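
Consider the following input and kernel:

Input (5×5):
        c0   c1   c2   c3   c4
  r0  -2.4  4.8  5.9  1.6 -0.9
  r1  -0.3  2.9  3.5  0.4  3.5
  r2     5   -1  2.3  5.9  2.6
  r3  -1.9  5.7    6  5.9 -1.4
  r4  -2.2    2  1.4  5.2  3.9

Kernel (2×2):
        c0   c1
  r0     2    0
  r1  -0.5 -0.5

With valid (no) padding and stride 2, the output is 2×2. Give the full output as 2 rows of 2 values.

Output[0,0]: The receptive field on the input at this output position is [-2.4 4.8 / -0.3 2.9]. Elementwise product with the kernel and sum: -2.4·2 + -0.3·-0.5 + 2.9·-0.5.

-6.1 9.85
8.1 -1.35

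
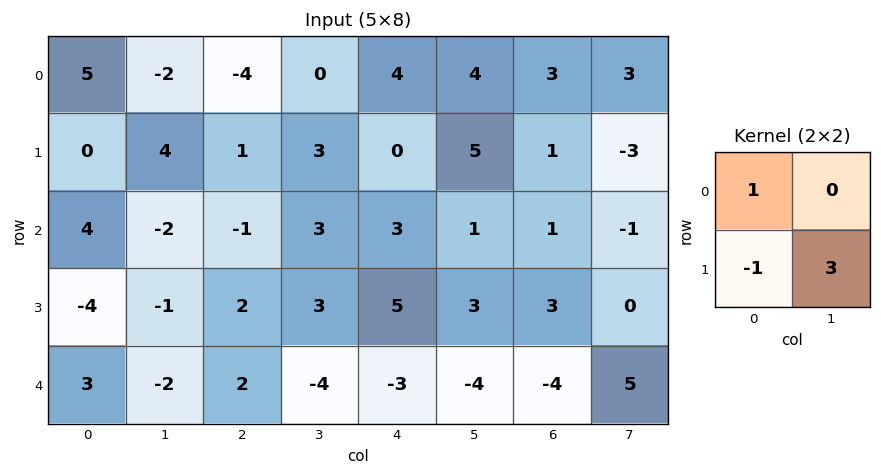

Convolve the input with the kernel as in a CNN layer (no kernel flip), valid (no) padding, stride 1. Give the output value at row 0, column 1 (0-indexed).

The receptive field on the input at this output position is [-2 -4 / 4 1]. Elementwise product with the kernel and sum: -2·1 + 4·-1 + 1·3.

-3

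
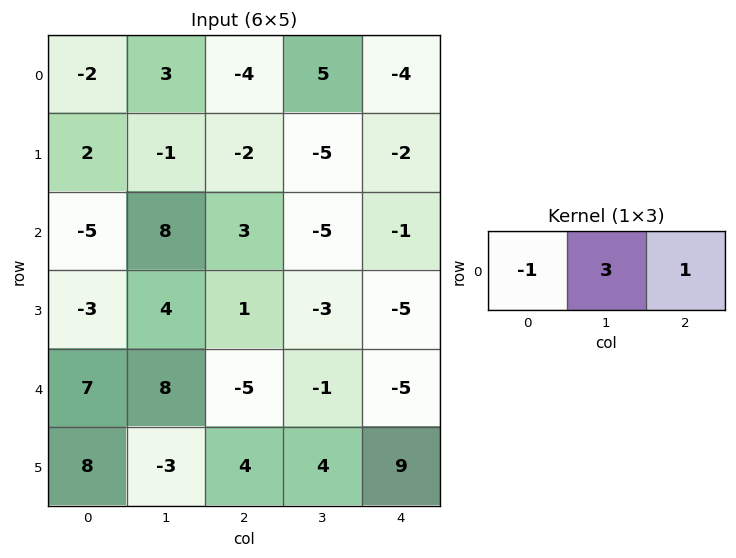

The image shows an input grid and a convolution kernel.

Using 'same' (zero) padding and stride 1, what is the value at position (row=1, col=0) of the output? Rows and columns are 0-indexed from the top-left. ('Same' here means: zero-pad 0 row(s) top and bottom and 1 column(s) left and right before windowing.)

The receptive field on the zero-padded input at this output position is [0 2 -1]. Elementwise product with the kernel and sum: 0·-1 + 2·3 + -1·1.

5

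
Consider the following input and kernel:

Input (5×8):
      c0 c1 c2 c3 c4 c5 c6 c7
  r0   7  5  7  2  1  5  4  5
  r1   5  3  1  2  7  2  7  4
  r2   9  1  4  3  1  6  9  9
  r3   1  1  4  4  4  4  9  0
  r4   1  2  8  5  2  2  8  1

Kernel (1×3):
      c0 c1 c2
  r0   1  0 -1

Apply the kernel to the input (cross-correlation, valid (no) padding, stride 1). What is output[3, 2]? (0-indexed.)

0

The receptive field on the input at this output position is [4 4 4]. Elementwise product with the kernel and sum: 4·1 + 4·-1.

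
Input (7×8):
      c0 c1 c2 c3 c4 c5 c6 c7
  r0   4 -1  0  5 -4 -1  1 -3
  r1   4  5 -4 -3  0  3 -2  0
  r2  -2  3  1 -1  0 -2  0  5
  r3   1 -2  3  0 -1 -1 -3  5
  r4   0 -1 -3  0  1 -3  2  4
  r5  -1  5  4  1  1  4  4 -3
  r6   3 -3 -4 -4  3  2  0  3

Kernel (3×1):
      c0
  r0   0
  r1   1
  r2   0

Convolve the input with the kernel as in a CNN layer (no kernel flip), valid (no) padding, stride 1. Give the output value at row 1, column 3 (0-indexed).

The receptive field on the input at this output position is [-3 / -1 / 0]. Elementwise product with the kernel and sum: -1·1.

-1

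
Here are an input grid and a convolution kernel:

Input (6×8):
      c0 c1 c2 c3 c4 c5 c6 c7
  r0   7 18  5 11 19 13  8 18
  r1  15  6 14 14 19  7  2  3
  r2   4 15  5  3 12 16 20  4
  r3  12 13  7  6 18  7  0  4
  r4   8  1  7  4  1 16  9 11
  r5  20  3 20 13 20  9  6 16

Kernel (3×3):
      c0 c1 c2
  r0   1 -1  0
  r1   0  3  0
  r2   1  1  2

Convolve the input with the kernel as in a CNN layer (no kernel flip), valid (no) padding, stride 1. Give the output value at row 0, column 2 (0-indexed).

The receptive field on the input at this output position is [5 11 19 / 14 14 19 / 5 3 12]. Elementwise product with the kernel and sum: 5·1 + 11·-1 + 14·3 + 5·1 + 3·1 + 12·2.

68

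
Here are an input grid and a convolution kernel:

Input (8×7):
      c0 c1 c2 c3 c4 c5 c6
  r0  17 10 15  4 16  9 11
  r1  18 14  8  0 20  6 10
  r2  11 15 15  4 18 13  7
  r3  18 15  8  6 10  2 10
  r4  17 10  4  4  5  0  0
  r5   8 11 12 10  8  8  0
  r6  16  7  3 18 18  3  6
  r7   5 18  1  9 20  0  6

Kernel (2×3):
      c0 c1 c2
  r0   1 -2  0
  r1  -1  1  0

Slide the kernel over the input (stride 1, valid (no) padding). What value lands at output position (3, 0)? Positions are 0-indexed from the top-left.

The receptive field on the input at this output position is [18 15 8 / 17 10 4]. Elementwise product with the kernel and sum: 18·1 + 15·-2 + 17·-1 + 10·1.

-19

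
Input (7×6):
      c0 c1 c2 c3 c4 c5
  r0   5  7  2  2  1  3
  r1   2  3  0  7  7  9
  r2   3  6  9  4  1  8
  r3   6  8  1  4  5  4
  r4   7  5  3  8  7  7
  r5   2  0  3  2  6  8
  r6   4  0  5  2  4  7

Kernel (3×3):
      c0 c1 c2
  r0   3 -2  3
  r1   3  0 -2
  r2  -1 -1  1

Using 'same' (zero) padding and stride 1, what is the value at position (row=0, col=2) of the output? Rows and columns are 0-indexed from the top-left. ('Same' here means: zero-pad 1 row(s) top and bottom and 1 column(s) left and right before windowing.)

21

The receptive field on the zero-padded input at this output position is [0 0 0 / 7 2 2 / 3 0 7]. Elementwise product with the kernel and sum: 0·3 + 0·-2 + 0·3 + 7·3 + 2·-2 + 3·-1 + 0·-1 + 7·1.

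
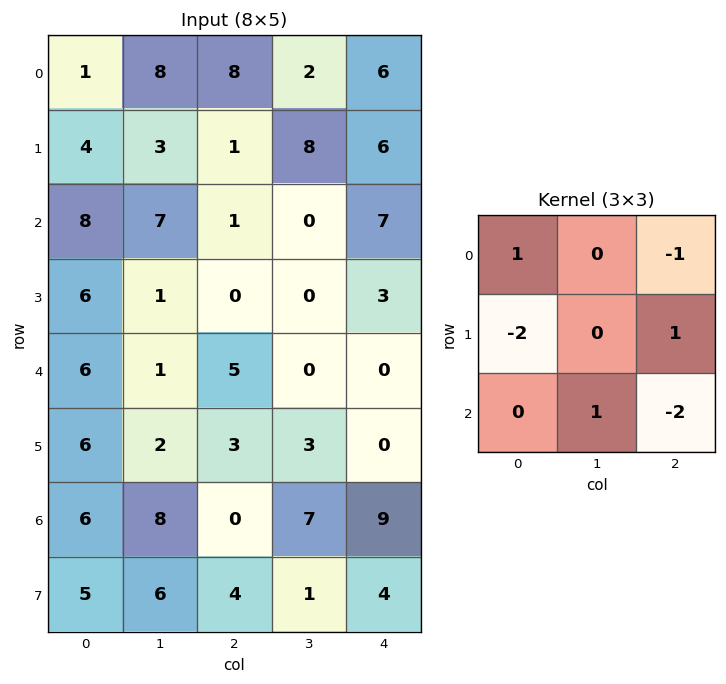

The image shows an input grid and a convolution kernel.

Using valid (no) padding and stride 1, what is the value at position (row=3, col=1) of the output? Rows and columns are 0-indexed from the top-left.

The receptive field on the input at this output position is [1 0 0 / 1 5 0 / 2 3 3]. Elementwise product with the kernel and sum: 1·1 + 0·-1 + 1·-2 + 0·1 + 3·1 + 3·-2.

-4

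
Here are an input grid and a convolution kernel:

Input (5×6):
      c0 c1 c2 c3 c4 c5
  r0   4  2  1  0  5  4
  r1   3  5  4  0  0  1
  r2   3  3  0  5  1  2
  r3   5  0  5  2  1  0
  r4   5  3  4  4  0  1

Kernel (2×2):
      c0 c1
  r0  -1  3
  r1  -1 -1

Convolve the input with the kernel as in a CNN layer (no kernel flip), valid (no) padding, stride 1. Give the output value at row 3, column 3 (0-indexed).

The receptive field on the input at this output position is [2 1 / 4 0]. Elementwise product with the kernel and sum: 2·-1 + 1·3 + 4·-1 + 0·-1.

-3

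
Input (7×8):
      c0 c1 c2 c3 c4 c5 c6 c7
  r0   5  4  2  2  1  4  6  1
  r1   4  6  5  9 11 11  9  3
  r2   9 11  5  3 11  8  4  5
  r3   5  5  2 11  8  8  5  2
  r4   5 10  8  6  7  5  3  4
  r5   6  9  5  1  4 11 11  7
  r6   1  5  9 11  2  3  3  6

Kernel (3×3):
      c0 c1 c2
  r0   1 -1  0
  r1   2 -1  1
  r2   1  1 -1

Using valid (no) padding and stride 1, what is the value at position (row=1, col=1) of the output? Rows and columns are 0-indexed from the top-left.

17

The receptive field on the input at this output position is [6 5 9 / 11 5 3 / 5 2 11]. Elementwise product with the kernel and sum: 6·1 + 5·-1 + 11·2 + 5·-1 + 3·1 + 5·1 + 2·1 + 11·-1.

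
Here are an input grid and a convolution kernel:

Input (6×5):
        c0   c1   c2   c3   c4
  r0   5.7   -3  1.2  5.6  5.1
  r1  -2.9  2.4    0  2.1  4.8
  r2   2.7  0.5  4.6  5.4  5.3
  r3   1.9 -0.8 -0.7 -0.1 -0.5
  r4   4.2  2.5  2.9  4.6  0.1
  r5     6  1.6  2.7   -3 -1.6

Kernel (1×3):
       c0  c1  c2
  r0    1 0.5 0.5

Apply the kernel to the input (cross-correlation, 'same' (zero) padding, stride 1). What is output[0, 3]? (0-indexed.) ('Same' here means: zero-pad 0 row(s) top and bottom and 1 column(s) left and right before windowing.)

6.55

The receptive field on the zero-padded input at this output position is [1.2 5.6 5.1]. Elementwise product with the kernel and sum: 1.2·1 + 5.6·0.5 + 5.1·0.5.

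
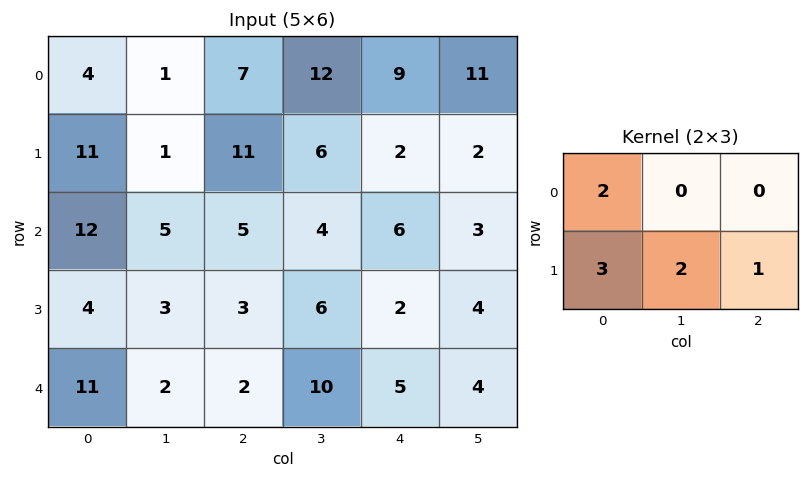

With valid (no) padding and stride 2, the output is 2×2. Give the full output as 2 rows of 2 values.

54 61
45 33

Output[0,0]: The receptive field on the input at this output position is [4 1 7 / 11 1 11]. Elementwise product with the kernel and sum: 4·2 + 11·3 + 1·2 + 11·1.
Output[0,1]: The receptive field on the input at this output position is [7 12 9 / 11 6 2]. Elementwise product with the kernel and sum: 7·2 + 11·3 + 6·2 + 2·1.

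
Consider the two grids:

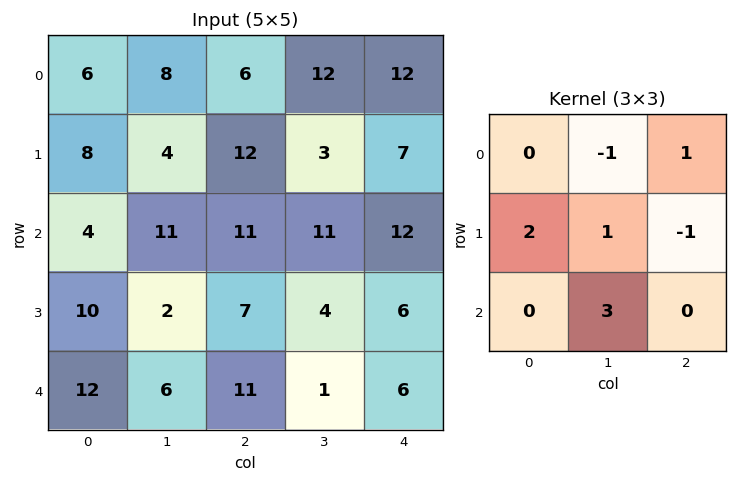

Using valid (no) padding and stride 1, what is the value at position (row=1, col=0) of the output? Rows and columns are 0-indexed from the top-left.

22

The receptive field on the input at this output position is [8 4 12 / 4 11 11 / 10 2 7]. Elementwise product with the kernel and sum: 4·-1 + 12·1 + 4·2 + 11·1 + 11·-1 + 2·3.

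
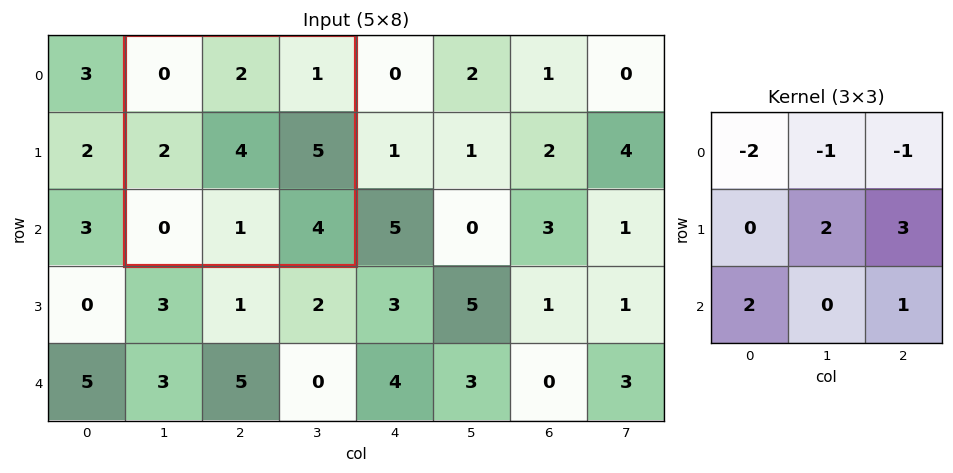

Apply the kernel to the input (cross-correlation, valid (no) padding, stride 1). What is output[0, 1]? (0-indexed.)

The receptive field on the input at this output position is [0 2 1 / 2 4 5 / 0 1 4]. Elementwise product with the kernel and sum: 0·-2 + 2·-1 + 1·-1 + 4·2 + 5·3 + 0·2 + 4·1.

24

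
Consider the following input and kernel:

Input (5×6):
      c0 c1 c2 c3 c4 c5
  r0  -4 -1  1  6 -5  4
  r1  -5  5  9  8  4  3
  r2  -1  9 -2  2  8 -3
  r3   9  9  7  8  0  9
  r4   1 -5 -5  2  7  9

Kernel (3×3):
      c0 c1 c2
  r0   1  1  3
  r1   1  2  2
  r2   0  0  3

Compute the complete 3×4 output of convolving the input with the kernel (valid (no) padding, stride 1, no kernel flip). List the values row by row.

15 63 49 26
61 71 47 60
28 58 68 54

Output[0,0]: The receptive field on the input at this output position is [-4 -1 1 / -5 5 9 / -1 9 -2]. Elementwise product with the kernel and sum: -4·1 + -1·1 + 1·3 + -5·1 + 5·2 + 9·2 + -2·3.
Output[0,1]: The receptive field on the input at this output position is [-1 1 6 / 5 9 8 / 9 -2 2]. Elementwise product with the kernel and sum: -1·1 + 1·1 + 6·3 + 5·1 + 9·2 + 8·2 + 2·3.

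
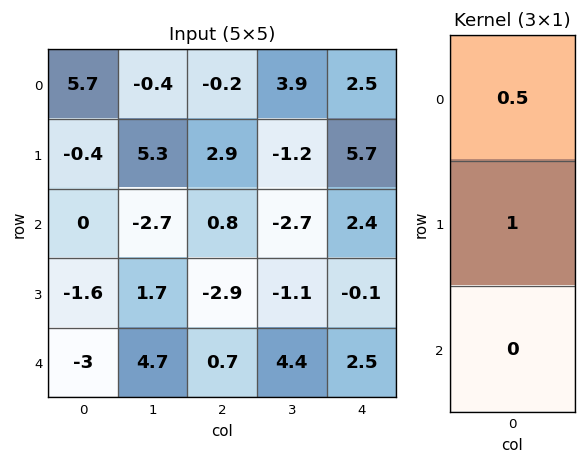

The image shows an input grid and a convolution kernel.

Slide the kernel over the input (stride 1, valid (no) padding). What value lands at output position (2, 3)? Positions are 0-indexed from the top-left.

-2.45

The receptive field on the input at this output position is [-2.7 / -1.1 / 4.4]. Elementwise product with the kernel and sum: -2.7·0.5 + -1.1·1.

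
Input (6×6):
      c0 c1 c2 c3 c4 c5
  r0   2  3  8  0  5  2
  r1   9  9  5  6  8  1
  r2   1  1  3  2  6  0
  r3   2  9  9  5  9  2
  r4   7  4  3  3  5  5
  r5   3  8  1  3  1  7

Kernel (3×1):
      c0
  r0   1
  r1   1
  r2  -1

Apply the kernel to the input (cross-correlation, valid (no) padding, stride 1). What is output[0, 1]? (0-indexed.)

11

The receptive field on the input at this output position is [3 / 9 / 1]. Elementwise product with the kernel and sum: 3·1 + 9·1 + 1·-1.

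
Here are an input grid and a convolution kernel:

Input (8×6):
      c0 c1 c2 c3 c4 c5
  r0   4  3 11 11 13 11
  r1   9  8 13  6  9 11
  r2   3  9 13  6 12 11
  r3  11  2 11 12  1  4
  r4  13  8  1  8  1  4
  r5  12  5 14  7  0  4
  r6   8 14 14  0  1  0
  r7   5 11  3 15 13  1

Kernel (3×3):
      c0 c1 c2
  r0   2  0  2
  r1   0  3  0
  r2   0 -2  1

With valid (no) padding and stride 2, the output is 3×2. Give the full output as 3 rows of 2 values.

Output[0,0]: The receptive field on the input at this output position is [4 3 11 / 9 8 13 / 3 9 13]. Elementwise product with the kernel and sum: 4·2 + 11·2 + 8·3 + 9·-2 + 13·1.

49 66
23 71
29 26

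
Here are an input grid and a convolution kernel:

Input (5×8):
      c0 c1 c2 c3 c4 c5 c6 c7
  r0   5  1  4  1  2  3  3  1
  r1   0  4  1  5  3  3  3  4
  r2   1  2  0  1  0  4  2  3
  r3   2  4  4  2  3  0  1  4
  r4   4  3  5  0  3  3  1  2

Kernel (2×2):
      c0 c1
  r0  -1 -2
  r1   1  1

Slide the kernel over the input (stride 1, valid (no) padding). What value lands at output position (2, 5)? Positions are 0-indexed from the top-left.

The receptive field on the input at this output position is [4 2 / 0 1]. Elementwise product with the kernel and sum: 4·-1 + 2·-2 + 0·1 + 1·1.

-7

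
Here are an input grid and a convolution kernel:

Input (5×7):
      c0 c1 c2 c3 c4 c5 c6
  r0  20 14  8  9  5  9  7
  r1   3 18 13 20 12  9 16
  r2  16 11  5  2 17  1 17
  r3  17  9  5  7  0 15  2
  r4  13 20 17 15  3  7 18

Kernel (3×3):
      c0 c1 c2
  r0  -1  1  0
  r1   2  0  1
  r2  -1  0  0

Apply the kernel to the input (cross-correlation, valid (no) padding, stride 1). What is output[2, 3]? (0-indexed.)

29

The receptive field on the input at this output position is [2 17 1 / 7 0 15 / 15 3 7]. Elementwise product with the kernel and sum: 2·-1 + 17·1 + 7·2 + 15·1 + 15·-1.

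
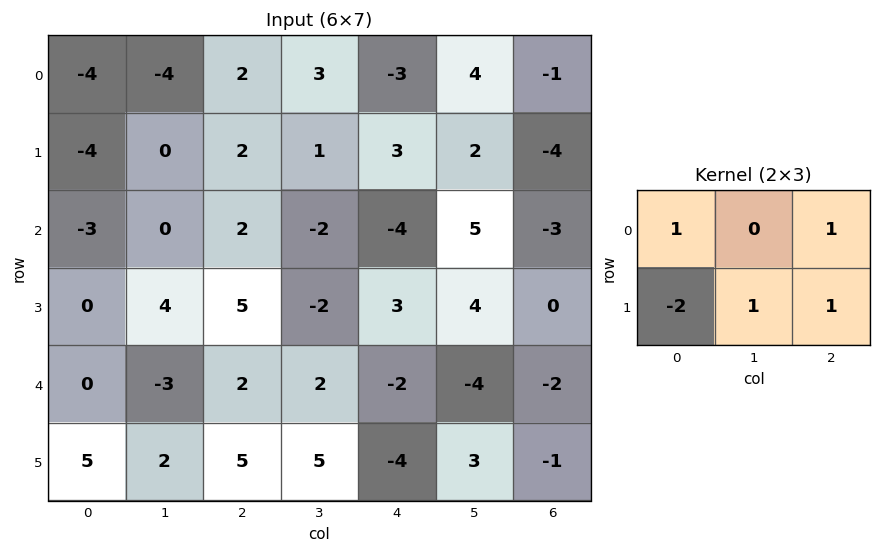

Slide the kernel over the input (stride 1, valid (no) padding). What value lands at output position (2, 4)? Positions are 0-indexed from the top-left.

The receptive field on the input at this output position is [-4 5 -3 / 3 4 0]. Elementwise product with the kernel and sum: -4·1 + -3·1 + 3·-2 + 4·1 + 0·1.

-9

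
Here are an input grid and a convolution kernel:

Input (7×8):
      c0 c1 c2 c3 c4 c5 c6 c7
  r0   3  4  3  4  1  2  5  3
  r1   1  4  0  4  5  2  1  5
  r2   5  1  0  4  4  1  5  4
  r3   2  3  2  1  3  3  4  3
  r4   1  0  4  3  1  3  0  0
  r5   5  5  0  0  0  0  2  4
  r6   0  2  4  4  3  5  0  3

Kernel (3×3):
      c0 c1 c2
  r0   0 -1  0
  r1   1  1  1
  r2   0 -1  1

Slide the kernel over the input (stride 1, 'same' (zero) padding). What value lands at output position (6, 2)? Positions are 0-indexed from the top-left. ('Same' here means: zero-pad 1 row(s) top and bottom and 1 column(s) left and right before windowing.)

10

The receptive field on the zero-padded input at this output position is [5 0 0 / 2 4 4 / 0 0 0]. Elementwise product with the kernel and sum: 0·-1 + 2·1 + 4·1 + 4·1 + 0·-1 + 0·1.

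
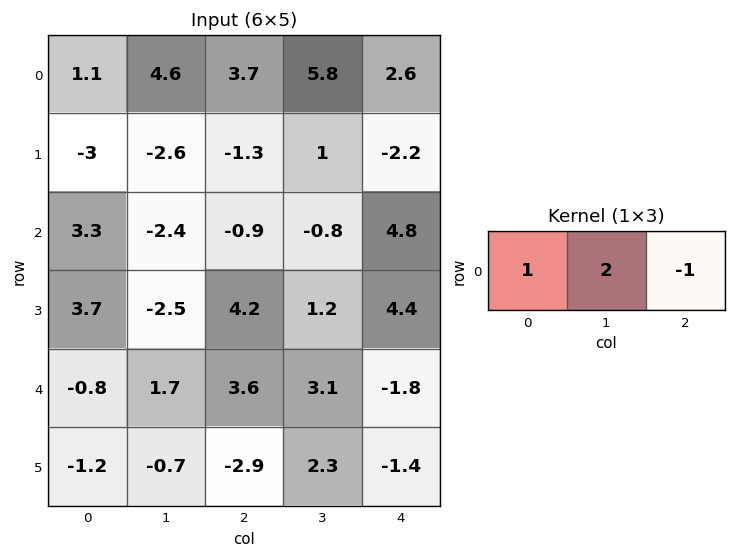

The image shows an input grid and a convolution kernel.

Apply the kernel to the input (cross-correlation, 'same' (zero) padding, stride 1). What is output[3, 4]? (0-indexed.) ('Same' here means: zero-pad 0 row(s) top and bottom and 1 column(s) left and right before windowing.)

10

The receptive field on the zero-padded input at this output position is [1.2 4.4 0]. Elementwise product with the kernel and sum: 1.2·1 + 4.4·2 + 0·-1.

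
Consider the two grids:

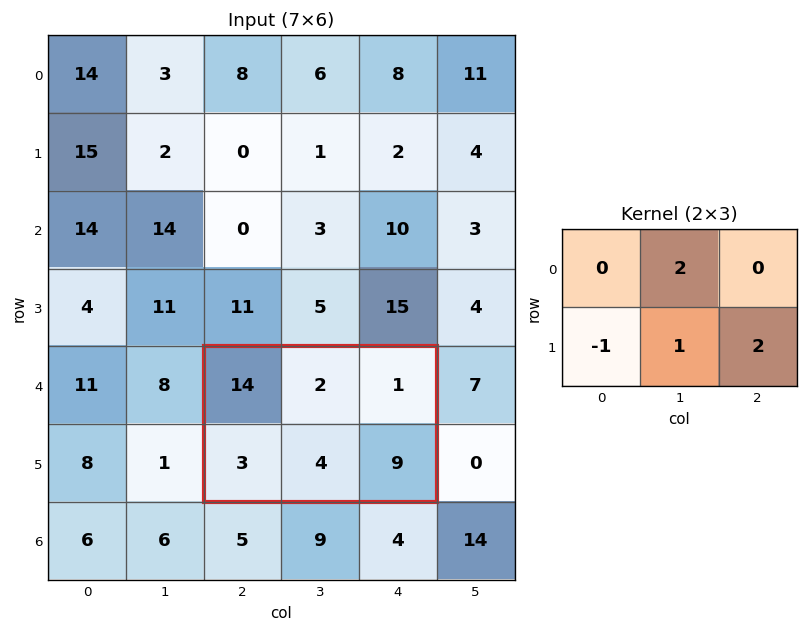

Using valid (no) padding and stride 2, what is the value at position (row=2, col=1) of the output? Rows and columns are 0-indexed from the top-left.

23

The receptive field on the input at this output position is [14 2 1 / 3 4 9]. Elementwise product with the kernel and sum: 2·2 + 3·-1 + 4·1 + 9·2.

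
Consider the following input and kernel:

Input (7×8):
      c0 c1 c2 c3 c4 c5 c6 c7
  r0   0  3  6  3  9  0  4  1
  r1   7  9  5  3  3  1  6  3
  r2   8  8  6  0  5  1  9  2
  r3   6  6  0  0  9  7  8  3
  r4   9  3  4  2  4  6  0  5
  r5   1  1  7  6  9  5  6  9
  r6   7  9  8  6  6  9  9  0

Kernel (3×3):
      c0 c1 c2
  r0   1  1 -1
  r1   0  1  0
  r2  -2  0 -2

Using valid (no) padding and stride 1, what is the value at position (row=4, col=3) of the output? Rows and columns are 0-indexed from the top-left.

The receptive field on the input at this output position is [2 4 6 / 6 9 5 / 6 6 9]. Elementwise product with the kernel and sum: 2·1 + 4·1 + 6·-1 + 9·1 + 6·-2 + 9·-2.

-21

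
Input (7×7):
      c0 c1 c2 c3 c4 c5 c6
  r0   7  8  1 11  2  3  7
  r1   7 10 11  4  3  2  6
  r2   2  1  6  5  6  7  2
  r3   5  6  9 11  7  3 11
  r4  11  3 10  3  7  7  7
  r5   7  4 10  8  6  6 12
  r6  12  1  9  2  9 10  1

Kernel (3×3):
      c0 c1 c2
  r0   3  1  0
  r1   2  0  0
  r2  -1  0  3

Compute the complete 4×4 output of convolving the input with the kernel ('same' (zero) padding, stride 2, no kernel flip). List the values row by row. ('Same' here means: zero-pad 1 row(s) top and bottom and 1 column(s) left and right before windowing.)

Output[0,0]: The receptive field on the zero-padded input at this output position is [0 0 0 / 0 7 8 / 0 7 10]. Elementwise product with the kernel and sum: 0·3 + 0·1 + 0·2 + 0·-1 + 10·3.
Output[0,1]: The receptive field on the zero-padded input at this output position is [0 0 0 / 8 1 11 / 10 11 4]. Elementwise product with the kernel and sum: 0·3 + 0·1 + 8·2 + 10·-1 + 4·3.

30 18 24 4
25 70 23 23
17 53 56 28
7 24 34 50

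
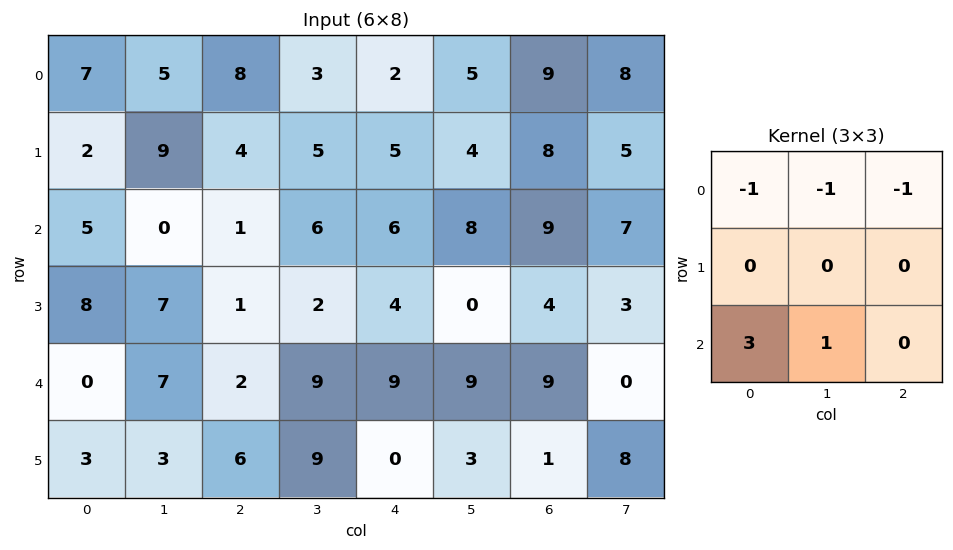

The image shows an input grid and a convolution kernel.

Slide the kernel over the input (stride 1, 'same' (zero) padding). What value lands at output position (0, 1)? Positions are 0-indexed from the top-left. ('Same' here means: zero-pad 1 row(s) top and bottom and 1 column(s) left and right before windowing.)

The receptive field on the zero-padded input at this output position is [0 0 0 / 7 5 8 / 2 9 4]. Elementwise product with the kernel and sum: 0·-1 + 0·-1 + 0·-1 + 2·3 + 9·1.

15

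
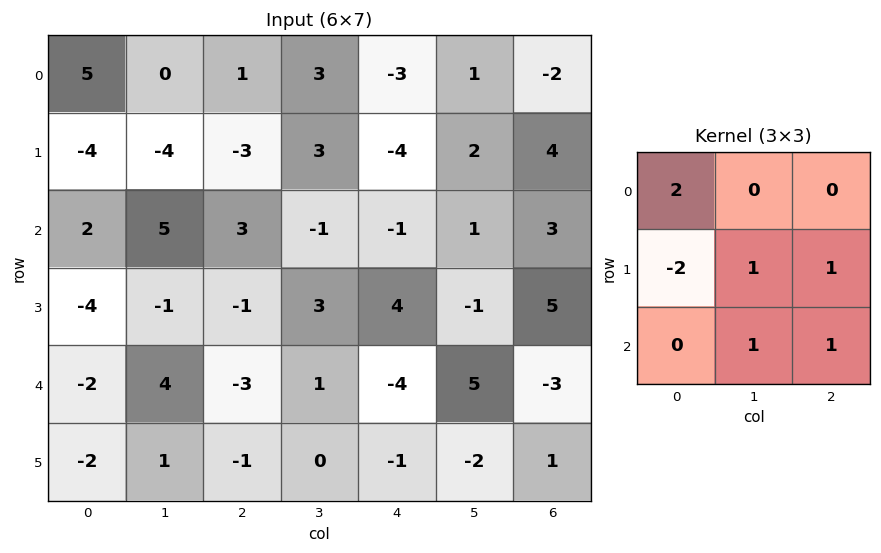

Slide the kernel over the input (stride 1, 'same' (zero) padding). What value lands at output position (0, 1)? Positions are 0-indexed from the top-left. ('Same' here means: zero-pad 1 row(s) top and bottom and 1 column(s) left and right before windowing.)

-16

The receptive field on the zero-padded input at this output position is [0 0 0 / 5 0 1 / -4 -4 -3]. Elementwise product with the kernel and sum: 0·2 + 5·-2 + 0·1 + 1·1 + -4·1 + -3·1.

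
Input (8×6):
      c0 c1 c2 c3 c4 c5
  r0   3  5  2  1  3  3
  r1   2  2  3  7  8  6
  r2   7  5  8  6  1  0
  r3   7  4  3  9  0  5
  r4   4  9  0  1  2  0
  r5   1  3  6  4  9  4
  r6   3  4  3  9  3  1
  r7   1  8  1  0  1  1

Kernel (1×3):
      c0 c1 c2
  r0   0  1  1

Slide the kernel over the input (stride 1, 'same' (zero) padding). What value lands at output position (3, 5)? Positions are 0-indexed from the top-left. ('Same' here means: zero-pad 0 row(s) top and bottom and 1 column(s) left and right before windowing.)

5

The receptive field on the zero-padded input at this output position is [0 5 0]. Elementwise product with the kernel and sum: 5·1 + 0·1.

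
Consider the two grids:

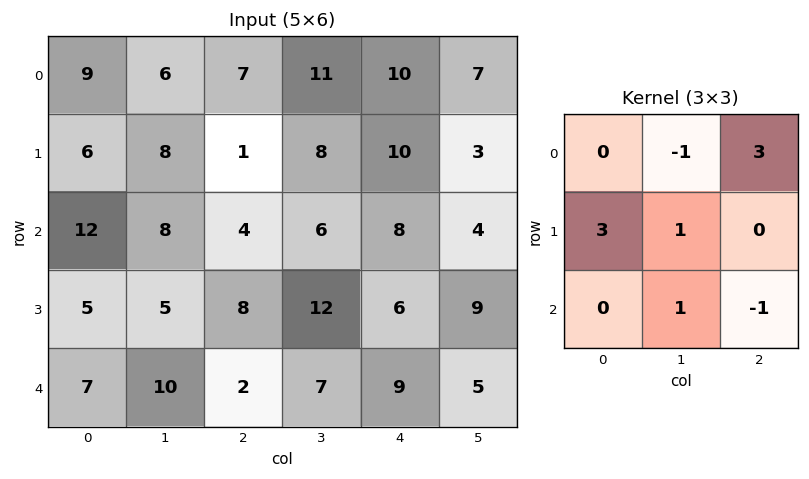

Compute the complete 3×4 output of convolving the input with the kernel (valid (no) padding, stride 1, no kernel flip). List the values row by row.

45 49 28 49
36 47 46 22
32 32 52 50

Output[0,0]: The receptive field on the input at this output position is [9 6 7 / 6 8 1 / 12 8 4]. Elementwise product with the kernel and sum: 6·-1 + 7·3 + 6·3 + 8·1 + 8·1 + 4·-1.
Output[0,1]: The receptive field on the input at this output position is [6 7 11 / 8 1 8 / 8 4 6]. Elementwise product with the kernel and sum: 7·-1 + 11·3 + 8·3 + 1·1 + 4·1 + 6·-1.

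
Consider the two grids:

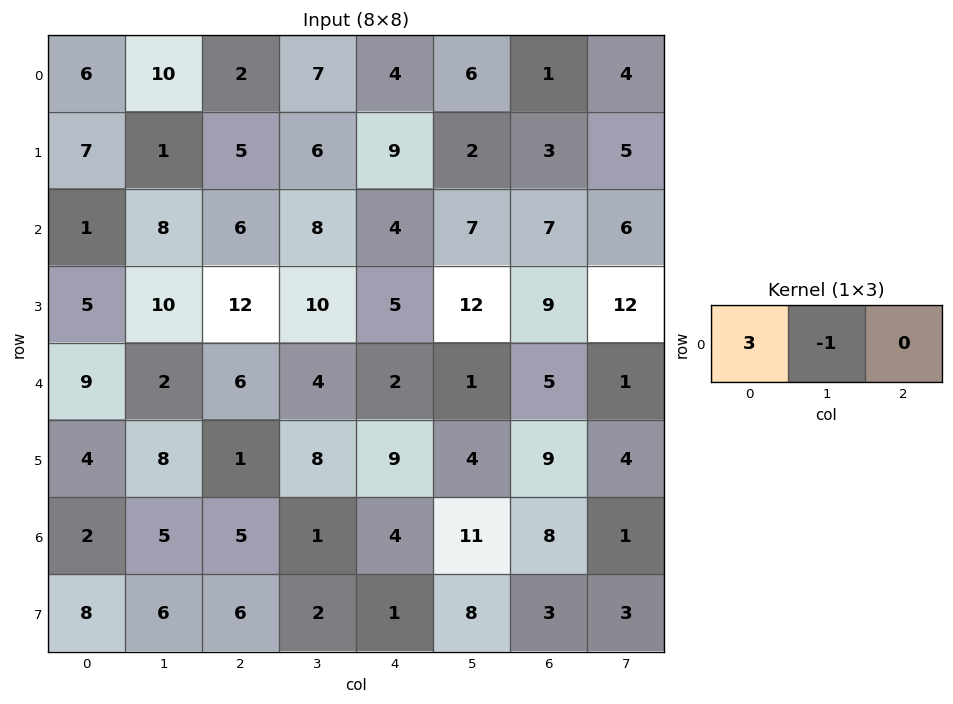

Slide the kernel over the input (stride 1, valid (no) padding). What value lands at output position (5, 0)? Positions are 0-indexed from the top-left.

The receptive field on the input at this output position is [4 8 1]. Elementwise product with the kernel and sum: 4·3 + 8·-1.

4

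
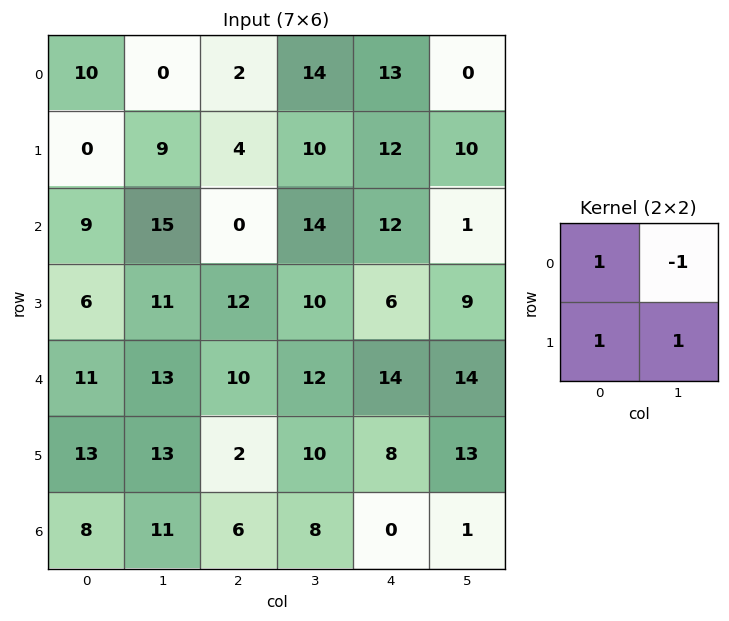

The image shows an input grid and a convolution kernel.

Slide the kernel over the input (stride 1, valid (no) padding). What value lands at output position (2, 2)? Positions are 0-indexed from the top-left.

The receptive field on the input at this output position is [0 14 / 12 10]. Elementwise product with the kernel and sum: 0·1 + 14·-1 + 12·1 + 10·1.

8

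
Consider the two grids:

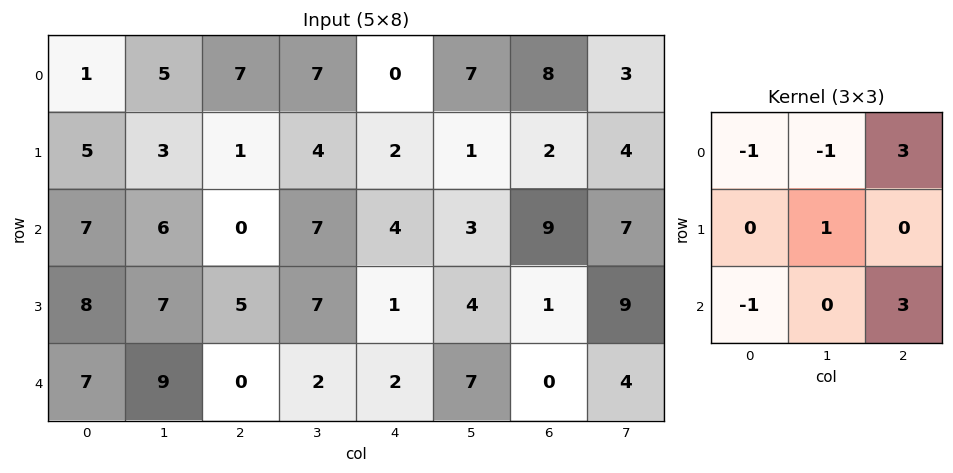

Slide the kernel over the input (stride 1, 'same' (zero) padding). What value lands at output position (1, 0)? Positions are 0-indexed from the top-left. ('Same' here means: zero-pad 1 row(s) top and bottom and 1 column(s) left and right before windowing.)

37

The receptive field on the zero-padded input at this output position is [0 1 5 / 0 5 3 / 0 7 6]. Elementwise product with the kernel and sum: 0·-1 + 1·-1 + 5·3 + 5·1 + 0·-1 + 6·3.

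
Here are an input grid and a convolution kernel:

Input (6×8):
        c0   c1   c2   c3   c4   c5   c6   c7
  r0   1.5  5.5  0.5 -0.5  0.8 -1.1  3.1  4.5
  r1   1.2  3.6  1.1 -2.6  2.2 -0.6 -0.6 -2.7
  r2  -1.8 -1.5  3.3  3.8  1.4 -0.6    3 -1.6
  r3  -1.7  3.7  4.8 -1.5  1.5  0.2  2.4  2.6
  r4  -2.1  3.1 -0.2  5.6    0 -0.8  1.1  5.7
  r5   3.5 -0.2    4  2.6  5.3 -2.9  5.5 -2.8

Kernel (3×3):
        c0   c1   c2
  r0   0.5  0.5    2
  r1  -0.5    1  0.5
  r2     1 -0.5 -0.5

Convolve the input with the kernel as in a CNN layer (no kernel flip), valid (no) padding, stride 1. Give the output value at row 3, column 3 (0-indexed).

-1.4

The receptive field on the input at this output position is [-1.5 1.5 0.2 / 5.6 0 -0.8 / 2.6 5.3 -2.9]. Elementwise product with the kernel and sum: -1.5·0.5 + 1.5·0.5 + 0.2·2 + 5.6·-0.5 + 0·1 + -0.8·0.5 + 2.6·1 + 5.3·-0.5 + -2.9·-0.5.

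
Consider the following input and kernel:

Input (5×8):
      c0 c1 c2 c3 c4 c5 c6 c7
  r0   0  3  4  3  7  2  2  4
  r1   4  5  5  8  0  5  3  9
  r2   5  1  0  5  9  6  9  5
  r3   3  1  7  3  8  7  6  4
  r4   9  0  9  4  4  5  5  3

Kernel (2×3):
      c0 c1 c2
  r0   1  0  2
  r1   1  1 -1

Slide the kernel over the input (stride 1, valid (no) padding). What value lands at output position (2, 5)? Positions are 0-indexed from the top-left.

The receptive field on the input at this output position is [6 9 5 / 7 6 4]. Elementwise product with the kernel and sum: 6·1 + 5·2 + 7·1 + 6·1 + 4·-1.

25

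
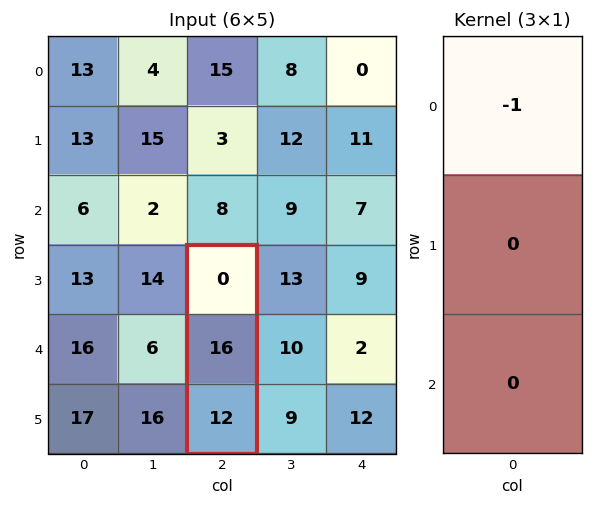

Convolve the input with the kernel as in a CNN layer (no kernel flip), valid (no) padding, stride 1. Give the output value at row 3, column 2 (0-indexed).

0

The receptive field on the input at this output position is [0 / 16 / 12]. Elementwise product with the kernel and sum: 0·-1.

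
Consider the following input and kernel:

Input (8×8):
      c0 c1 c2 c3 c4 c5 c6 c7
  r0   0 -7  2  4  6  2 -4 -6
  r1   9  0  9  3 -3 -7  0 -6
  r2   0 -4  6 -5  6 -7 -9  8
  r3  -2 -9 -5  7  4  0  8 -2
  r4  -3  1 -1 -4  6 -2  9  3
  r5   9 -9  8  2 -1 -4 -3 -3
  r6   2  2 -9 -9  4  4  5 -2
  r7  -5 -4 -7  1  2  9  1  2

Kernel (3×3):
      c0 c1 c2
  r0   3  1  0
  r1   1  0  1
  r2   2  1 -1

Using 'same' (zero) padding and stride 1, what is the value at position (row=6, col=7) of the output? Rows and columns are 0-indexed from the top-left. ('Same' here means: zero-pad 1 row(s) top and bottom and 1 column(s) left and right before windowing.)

The receptive field on the zero-padded input at this output position is [-3 -3 0 / 5 -2 0 / 1 2 0]. Elementwise product with the kernel and sum: -3·3 + -3·1 + 5·1 + 0·1 + 1·2 + 2·1 + 0·-1.

-3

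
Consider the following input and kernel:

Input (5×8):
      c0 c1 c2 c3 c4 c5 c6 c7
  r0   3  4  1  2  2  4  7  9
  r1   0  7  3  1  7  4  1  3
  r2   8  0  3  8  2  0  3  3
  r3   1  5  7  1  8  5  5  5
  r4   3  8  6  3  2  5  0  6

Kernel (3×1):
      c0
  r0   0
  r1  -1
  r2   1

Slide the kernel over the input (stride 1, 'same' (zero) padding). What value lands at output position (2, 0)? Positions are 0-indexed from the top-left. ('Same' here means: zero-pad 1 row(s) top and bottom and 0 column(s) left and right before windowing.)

The receptive field on the zero-padded input at this output position is [0 / 8 / 1]. Elementwise product with the kernel and sum: 8·-1 + 1·1.

-7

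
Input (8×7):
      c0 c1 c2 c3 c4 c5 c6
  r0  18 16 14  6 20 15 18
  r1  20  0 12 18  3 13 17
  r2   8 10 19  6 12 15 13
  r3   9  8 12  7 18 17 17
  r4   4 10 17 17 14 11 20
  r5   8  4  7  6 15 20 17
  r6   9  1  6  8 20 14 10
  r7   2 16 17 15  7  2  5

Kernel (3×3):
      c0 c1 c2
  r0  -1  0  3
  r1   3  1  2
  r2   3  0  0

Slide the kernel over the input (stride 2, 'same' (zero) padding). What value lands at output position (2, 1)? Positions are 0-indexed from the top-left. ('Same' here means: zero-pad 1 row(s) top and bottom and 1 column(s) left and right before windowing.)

The receptive field on the zero-padded input at this output position is [8 12 7 / 10 17 17 / 4 7 6]. Elementwise product with the kernel and sum: 8·-1 + 7·3 + 10·3 + 17·1 + 17·2 + 4·3.

106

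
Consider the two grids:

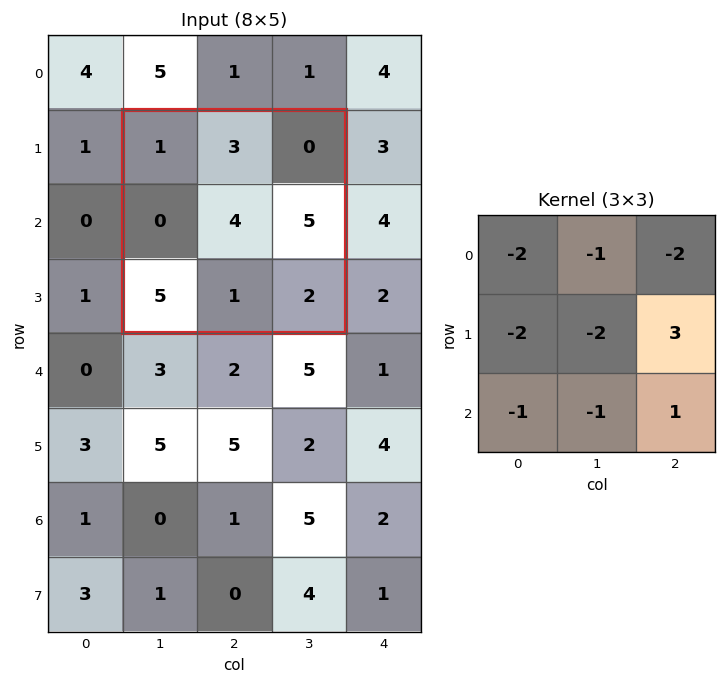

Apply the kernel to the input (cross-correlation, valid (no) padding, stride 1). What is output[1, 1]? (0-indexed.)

-2

The receptive field on the input at this output position is [1 3 0 / 0 4 5 / 5 1 2]. Elementwise product with the kernel and sum: 1·-2 + 3·-1 + 0·-2 + 0·-2 + 4·-2 + 5·3 + 5·-1 + 1·-1 + 2·1.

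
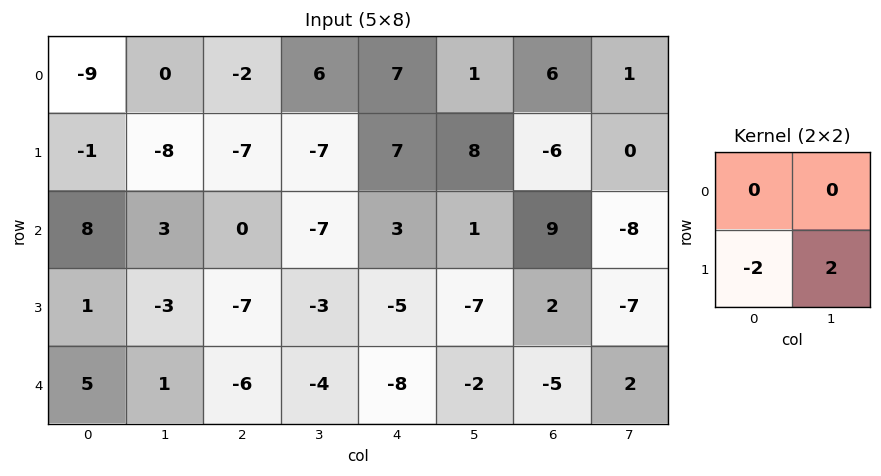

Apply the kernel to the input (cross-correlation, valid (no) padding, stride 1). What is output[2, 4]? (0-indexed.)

The receptive field on the input at this output position is [3 1 / -5 -7]. Elementwise product with the kernel and sum: -5·-2 + -7·2.

-4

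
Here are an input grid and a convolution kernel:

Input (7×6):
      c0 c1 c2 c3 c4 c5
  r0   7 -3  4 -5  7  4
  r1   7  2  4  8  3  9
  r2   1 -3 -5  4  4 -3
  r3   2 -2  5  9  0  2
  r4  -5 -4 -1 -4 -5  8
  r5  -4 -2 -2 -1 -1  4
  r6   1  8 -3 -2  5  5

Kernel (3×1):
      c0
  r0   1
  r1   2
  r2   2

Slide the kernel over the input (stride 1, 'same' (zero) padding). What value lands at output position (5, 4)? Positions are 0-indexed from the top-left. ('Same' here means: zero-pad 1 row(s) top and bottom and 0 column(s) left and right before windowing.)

The receptive field on the zero-padded input at this output position is [-5 / -1 / 5]. Elementwise product with the kernel and sum: -5·1 + -1·2 + 5·2.

3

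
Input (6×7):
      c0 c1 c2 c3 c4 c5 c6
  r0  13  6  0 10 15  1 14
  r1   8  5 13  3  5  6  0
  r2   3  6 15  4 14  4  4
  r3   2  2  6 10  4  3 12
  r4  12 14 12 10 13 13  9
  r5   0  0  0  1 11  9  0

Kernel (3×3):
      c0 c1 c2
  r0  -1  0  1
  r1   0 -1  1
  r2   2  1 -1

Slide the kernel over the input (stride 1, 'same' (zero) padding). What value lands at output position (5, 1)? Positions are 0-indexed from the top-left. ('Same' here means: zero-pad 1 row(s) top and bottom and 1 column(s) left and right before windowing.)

The receptive field on the zero-padded input at this output position is [12 14 12 / 0 0 0 / 0 0 0]. Elementwise product with the kernel and sum: 12·-1 + 12·1 + 0·-1 + 0·1 + 0·2 + 0·1 + 0·-1.

0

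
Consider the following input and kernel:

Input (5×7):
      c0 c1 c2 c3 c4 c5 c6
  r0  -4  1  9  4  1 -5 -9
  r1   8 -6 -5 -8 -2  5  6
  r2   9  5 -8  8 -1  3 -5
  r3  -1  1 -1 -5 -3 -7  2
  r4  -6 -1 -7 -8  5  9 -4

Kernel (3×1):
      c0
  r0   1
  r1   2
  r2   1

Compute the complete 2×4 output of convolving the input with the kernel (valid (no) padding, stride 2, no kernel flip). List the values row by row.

Output[0,0]: The receptive field on the input at this output position is [-4 / 8 / 9]. Elementwise product with the kernel and sum: -4·1 + 8·2 + 9·1.

21 -9 -4 -2
1 -17 -2 -5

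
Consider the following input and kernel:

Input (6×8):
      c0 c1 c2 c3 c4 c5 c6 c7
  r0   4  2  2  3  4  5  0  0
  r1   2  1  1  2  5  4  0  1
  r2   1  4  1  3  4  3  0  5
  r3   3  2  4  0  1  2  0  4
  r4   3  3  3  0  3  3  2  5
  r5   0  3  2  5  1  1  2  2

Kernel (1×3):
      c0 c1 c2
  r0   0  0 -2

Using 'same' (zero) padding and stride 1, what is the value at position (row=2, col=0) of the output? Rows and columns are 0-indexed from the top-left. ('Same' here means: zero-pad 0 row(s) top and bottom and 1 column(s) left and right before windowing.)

-8

The receptive field on the zero-padded input at this output position is [0 1 4]. Elementwise product with the kernel and sum: 4·-2.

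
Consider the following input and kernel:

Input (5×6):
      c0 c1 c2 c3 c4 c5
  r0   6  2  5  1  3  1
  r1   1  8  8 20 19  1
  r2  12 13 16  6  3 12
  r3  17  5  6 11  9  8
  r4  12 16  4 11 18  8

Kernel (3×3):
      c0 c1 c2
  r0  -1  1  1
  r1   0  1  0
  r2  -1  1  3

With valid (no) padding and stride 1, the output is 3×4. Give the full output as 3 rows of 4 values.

Output[0,0]: The receptive field on the input at this output position is [6 2 5 / 1 8 8 / 12 13 16]. Elementwise product with the kernel and sum: 6·-1 + 2·1 + 5·1 + 8·1 + 12·-1 + 13·1 + 16·3.

58 33 18 55
34 70 69 25
38 36 65 49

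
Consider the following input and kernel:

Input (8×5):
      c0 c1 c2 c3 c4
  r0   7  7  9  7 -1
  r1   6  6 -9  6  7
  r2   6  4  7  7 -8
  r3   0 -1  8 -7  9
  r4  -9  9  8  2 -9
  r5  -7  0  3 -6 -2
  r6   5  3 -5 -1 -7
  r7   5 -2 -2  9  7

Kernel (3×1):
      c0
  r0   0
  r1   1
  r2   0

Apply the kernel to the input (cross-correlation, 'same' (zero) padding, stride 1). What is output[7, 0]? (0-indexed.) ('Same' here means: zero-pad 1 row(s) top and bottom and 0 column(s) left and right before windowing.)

5

The receptive field on the zero-padded input at this output position is [5 / 5 / 0]. Elementwise product with the kernel and sum: 5·1.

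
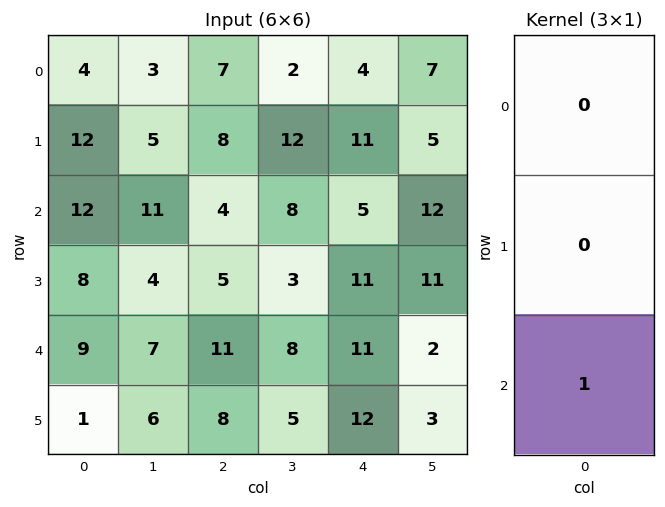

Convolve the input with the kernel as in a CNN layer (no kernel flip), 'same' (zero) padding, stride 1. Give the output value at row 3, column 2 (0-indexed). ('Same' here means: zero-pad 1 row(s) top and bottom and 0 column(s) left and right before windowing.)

The receptive field on the zero-padded input at this output position is [4 / 5 / 11]. Elementwise product with the kernel and sum: 11·1.

11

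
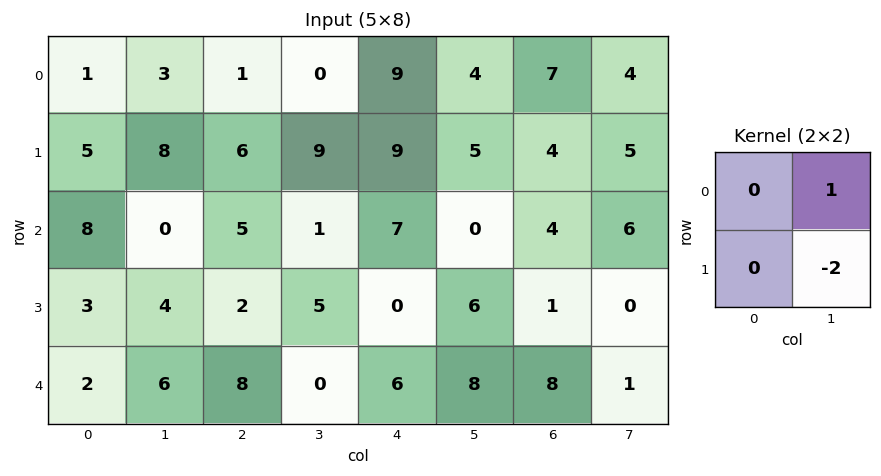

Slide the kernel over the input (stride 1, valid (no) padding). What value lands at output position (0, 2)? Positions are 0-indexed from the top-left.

-18

The receptive field on the input at this output position is [1 0 / 6 9]. Elementwise product with the kernel and sum: 0·1 + 9·-2.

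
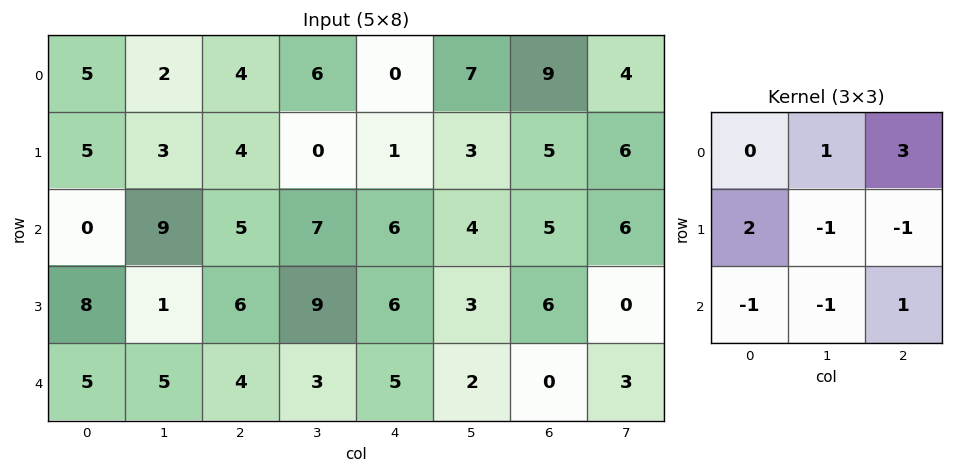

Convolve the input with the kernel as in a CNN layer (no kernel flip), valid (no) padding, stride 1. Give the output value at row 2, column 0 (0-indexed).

The receptive field on the input at this output position is [0 9 5 / 8 1 6 / 5 5 4]. Elementwise product with the kernel and sum: 9·1 + 5·3 + 8·2 + 1·-1 + 6·-1 + 5·-1 + 5·-1 + 4·1.

27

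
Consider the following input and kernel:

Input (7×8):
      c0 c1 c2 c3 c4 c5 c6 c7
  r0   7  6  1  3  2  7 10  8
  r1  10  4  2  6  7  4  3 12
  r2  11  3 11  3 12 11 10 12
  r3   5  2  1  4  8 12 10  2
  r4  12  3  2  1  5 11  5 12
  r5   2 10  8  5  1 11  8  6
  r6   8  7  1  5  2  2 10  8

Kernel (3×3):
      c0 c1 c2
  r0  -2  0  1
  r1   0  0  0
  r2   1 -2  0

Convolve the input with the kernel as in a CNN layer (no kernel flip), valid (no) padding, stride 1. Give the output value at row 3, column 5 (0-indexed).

The receptive field on the input at this output position is [12 10 2 / 11 5 12 / 11 8 6]. Elementwise product with the kernel and sum: 12·-2 + 2·1 + 11·1 + 8·-2.

-27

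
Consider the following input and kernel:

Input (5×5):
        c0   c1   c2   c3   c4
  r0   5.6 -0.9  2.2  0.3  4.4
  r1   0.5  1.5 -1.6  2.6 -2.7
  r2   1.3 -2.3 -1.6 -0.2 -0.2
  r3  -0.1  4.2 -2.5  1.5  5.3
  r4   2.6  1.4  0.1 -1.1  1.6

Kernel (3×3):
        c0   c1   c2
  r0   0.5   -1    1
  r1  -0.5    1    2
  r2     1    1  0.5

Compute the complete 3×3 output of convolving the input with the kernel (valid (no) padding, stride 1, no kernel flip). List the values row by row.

Output[0,0]: The receptive field on the input at this output position is [5.6 -0.9 2.2 / 0.5 1.5 -1.6 / 1.3 -2.3 -1.6]. Elementwise product with the kernel and sum: 5.6·0.5 + -0.9·-1 + 2.2·1 + 0.5·-0.5 + 1.5·1 + -1.6·2 + 1.3·1 + -2.3·1 + -1.6·0.5.

2.15 -3.5 1.3
-6.15 6.55 -4.25
4.65 -0.4 12.35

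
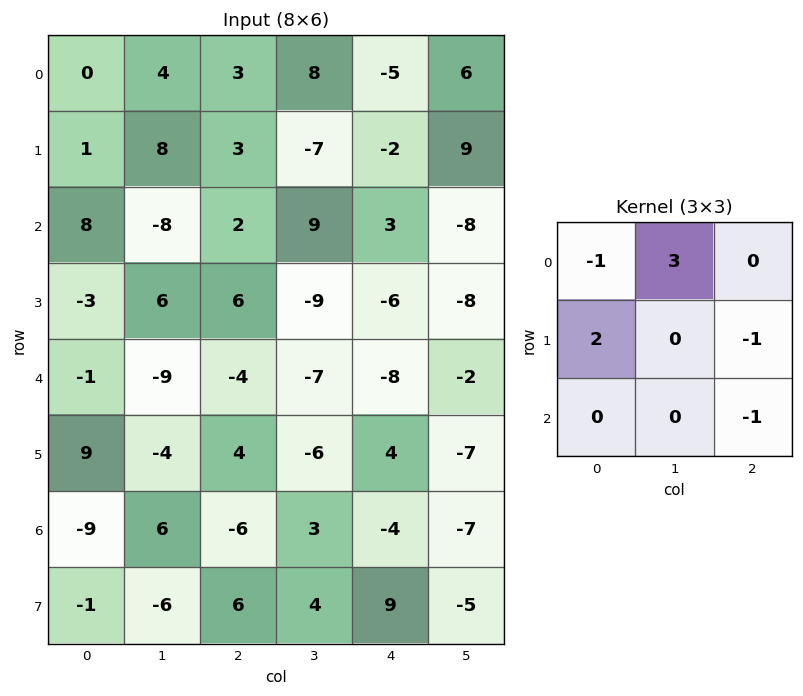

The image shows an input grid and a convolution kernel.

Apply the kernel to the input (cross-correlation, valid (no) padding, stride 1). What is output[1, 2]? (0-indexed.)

-17

The receptive field on the input at this output position is [3 -7 -2 / 2 9 3 / 6 -9 -6]. Elementwise product with the kernel and sum: 3·-1 + -7·3 + 2·2 + 3·-1 + -6·-1.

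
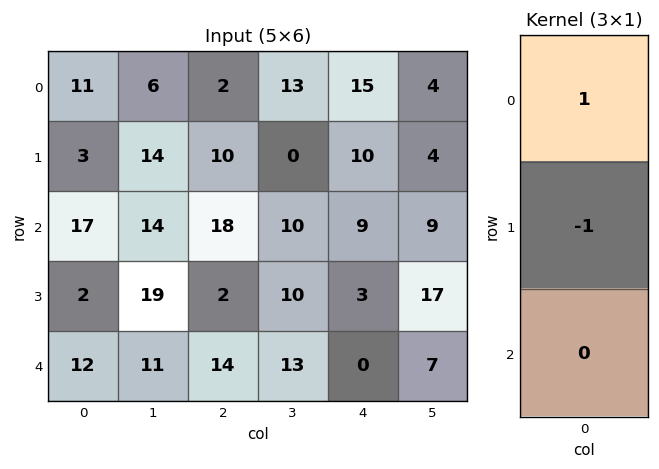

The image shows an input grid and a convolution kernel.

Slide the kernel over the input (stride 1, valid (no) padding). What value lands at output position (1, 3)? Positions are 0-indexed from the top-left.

-10

The receptive field on the input at this output position is [0 / 10 / 10]. Elementwise product with the kernel and sum: 0·1 + 10·-1.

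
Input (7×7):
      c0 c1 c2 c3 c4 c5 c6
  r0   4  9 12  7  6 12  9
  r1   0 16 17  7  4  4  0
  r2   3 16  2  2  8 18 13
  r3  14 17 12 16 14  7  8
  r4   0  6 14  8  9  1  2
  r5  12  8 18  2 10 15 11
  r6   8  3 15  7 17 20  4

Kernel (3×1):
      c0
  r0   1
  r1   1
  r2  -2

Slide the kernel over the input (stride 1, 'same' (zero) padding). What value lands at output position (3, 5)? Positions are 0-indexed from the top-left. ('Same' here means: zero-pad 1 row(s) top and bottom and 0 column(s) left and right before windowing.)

The receptive field on the zero-padded input at this output position is [18 / 7 / 1]. Elementwise product with the kernel and sum: 18·1 + 7·1 + 1·-2.

23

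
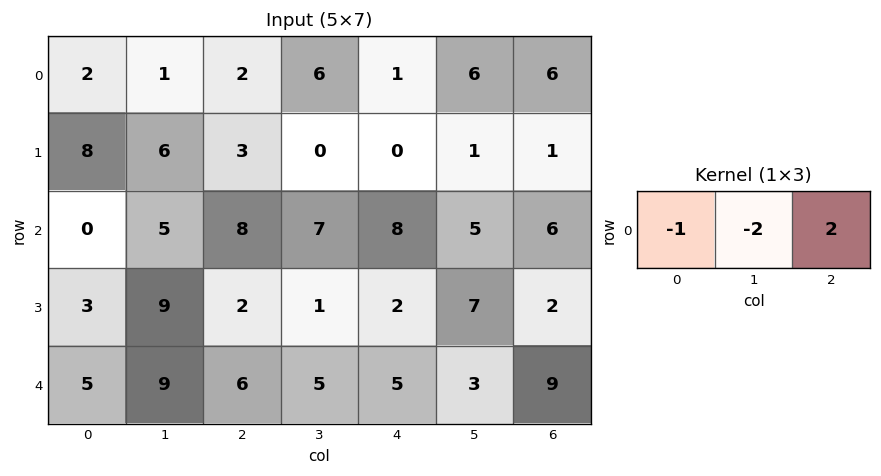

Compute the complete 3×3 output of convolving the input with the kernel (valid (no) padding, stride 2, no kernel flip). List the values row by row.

Output[0,0]: The receptive field on the input at this output position is [2 1 2]. Elementwise product with the kernel and sum: 2·-1 + 1·-2 + 2·2.
Output[0,1]: The receptive field on the input at this output position is [2 6 1]. Elementwise product with the kernel and sum: 2·-1 + 6·-2 + 1·2.

0 -12 -1
6 -6 -6
-11 -6 7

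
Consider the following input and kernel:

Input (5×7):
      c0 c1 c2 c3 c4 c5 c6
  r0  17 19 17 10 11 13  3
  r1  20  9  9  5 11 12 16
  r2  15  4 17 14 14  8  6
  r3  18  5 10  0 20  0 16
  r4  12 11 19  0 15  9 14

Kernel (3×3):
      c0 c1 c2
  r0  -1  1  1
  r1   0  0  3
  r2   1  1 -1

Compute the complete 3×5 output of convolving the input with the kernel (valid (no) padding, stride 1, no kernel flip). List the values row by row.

Output[0,0]: The receptive field on the input at this output position is [17 19 17 / 20 9 9 / 15 4 17]. Elementwise product with the kernel and sum: 17·-1 + 19·1 + 17·1 + 9·3 + 15·1 + 4·1 + 17·-1.
Output[0,1]: The receptive field on the input at this output position is [19 17 10 / 9 9 5 / 4 17 14]. Elementwise product with the kernel and sum: 19·-1 + 17·1 + 10·1 + 5·3 + 4·1 + 17·1 + 14·-1.

48 30 54 70 69
62 62 39 62 39
40 57 75 14 58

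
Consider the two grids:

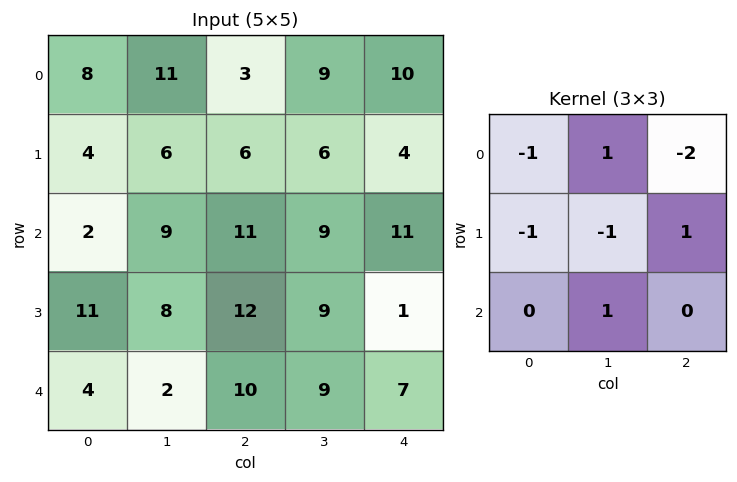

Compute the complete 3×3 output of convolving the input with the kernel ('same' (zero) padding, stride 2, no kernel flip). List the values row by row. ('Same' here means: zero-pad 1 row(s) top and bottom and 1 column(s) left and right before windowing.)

Output[0,0]: The receptive field on the zero-padded input at this output position is [0 0 0 / 0 8 11 / 0 4 6]. Elementwise product with the kernel and sum: 0·-1 + 0·1 + 0·-2 + 0·-1 + 8·-1 + 11·1 + 4·1.
Output[0,1]: The receptive field on the zero-padded input at this output position is [0 0 0 / 11 3 9 / 6 6 6]. Elementwise product with the kernel and sum: 0·-1 + 0·1 + 0·-2 + 11·-1 + 3·-1 + 9·1 + 6·1.

7 1 -15
10 -11 -21
-7 -17 -24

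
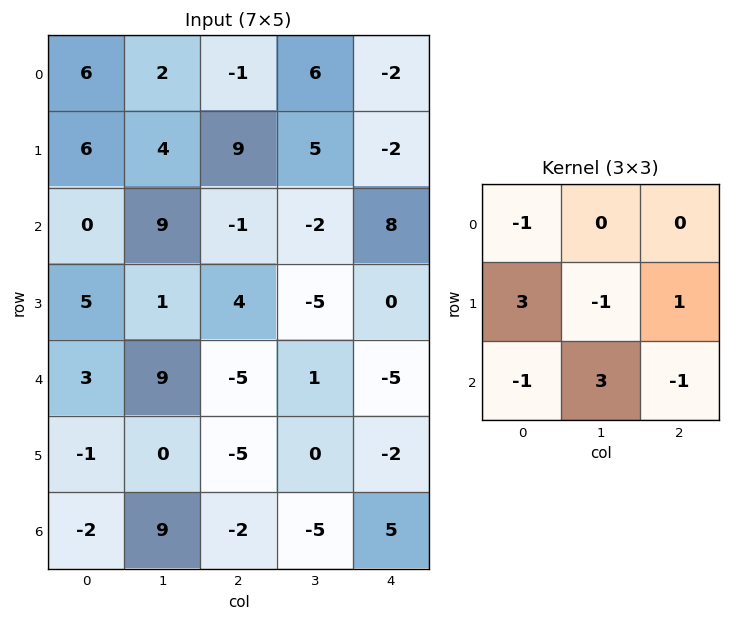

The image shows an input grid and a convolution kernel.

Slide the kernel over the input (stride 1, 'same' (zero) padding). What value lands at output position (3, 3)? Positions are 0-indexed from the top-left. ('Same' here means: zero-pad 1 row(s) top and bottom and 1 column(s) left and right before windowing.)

The receptive field on the zero-padded input at this output position is [-1 -2 8 / 4 -5 0 / -5 1 -5]. Elementwise product with the kernel and sum: -1·-1 + 4·3 + -5·-1 + 0·1 + -5·-1 + 1·3 + -5·-1.

31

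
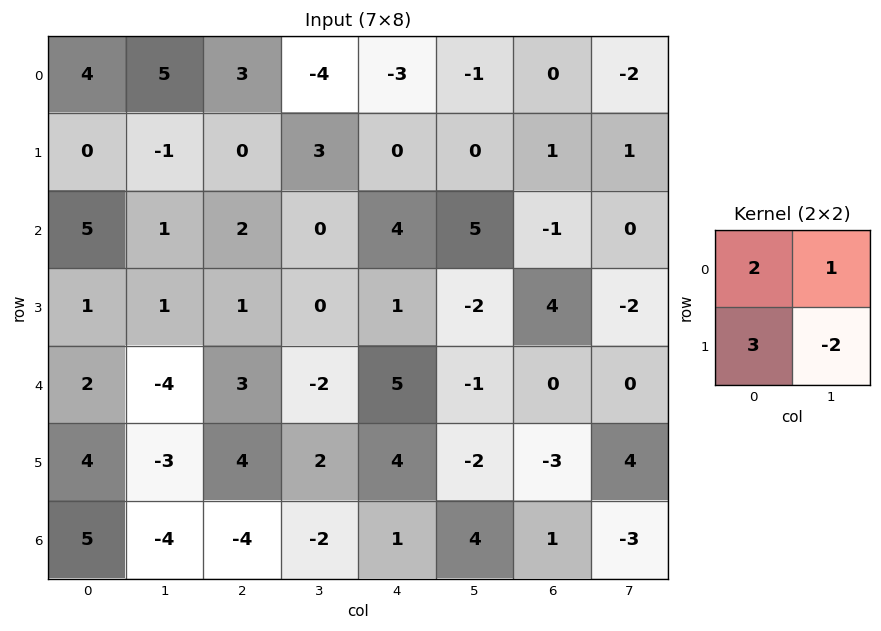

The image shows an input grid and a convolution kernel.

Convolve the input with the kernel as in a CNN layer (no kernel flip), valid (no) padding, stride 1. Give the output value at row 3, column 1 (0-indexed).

-15

The receptive field on the input at this output position is [1 1 / -4 3]. Elementwise product with the kernel and sum: 1·2 + 1·1 + -4·3 + 3·-2.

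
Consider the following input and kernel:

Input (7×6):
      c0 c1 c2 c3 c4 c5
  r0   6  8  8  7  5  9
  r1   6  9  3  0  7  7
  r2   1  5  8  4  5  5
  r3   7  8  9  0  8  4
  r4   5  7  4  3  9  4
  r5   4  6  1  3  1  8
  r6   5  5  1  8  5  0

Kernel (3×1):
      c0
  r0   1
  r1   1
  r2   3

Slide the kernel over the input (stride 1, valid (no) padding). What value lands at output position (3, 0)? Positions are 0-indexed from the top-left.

24

The receptive field on the input at this output position is [7 / 5 / 4]. Elementwise product with the kernel and sum: 7·1 + 5·1 + 4·3.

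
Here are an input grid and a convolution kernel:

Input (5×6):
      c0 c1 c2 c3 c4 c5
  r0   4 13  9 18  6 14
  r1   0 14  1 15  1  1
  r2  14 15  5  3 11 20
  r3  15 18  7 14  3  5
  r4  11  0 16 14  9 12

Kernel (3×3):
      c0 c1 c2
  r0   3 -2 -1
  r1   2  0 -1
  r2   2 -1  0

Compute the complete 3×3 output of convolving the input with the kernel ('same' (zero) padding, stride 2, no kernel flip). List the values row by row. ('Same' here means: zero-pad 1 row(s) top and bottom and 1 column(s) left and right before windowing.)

-13 35 51
-44 81 53
-48 12 47

Output[0,0]: The receptive field on the zero-padded input at this output position is [0 0 0 / 0 4 13 / 0 0 14]. Elementwise product with the kernel and sum: 0·3 + 0·-2 + 0·-1 + 0·2 + 13·-1 + 0·2 + 0·-1.
Output[0,1]: The receptive field on the zero-padded input at this output position is [0 0 0 / 13 9 18 / 14 1 15]. Elementwise product with the kernel and sum: 0·3 + 0·-2 + 0·-1 + 13·2 + 18·-1 + 14·2 + 1·-1.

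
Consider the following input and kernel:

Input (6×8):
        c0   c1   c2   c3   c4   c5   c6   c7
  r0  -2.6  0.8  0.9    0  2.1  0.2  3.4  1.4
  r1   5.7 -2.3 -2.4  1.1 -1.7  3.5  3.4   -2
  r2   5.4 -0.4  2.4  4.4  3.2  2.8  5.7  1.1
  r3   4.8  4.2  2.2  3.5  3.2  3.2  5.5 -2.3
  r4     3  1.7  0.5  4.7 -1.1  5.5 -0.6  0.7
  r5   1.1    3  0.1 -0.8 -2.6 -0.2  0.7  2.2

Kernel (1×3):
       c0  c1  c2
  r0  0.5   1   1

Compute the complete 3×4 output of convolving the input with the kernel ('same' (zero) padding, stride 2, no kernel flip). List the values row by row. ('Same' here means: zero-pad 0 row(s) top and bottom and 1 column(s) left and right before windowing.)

Output[0,0]: The receptive field on the zero-padded input at this output position is [0 -2.6 0.8]. Elementwise product with the kernel and sum: 0·0.5 + -2.6·1 + 0.8·1.
Output[0,1]: The receptive field on the zero-padded input at this output position is [0.8 0.9 0]. Elementwise product with the kernel and sum: 0.8·0.5 + 0.9·1 + 0·1.

-1.8 1.3 2.3 4.9
5 6.6 8.2 8.2
4.7 6.05 6.75 2.85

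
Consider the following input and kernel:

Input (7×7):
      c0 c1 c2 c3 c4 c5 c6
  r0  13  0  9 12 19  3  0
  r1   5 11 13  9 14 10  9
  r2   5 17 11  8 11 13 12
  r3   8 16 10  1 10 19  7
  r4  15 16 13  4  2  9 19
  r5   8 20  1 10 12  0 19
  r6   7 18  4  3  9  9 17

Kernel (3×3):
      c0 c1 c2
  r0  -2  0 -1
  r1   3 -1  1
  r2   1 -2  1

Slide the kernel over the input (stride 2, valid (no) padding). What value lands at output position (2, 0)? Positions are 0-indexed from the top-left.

The receptive field on the input at this output position is [15 16 13 / 8 20 1 / 7 18 4]. Elementwise product with the kernel and sum: 15·-2 + 13·-1 + 8·3 + 20·-1 + 1·1 + 7·1 + 18·-2 + 4·1.

-63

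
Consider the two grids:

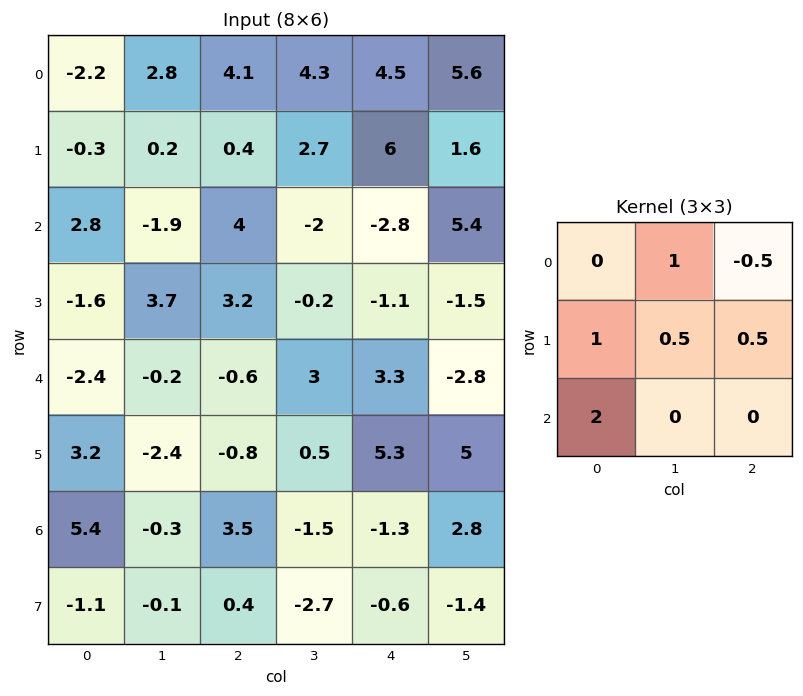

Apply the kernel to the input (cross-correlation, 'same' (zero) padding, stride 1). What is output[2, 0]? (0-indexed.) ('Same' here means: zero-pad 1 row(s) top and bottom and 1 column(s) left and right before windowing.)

The receptive field on the zero-padded input at this output position is [0 -0.3 0.2 / 0 2.8 -1.9 / 0 -1.6 3.7]. Elementwise product with the kernel and sum: -0.3·1 + 0.2·-0.5 + 0·1 + 2.8·0.5 + -1.9·0.5 + 0·2.

0.05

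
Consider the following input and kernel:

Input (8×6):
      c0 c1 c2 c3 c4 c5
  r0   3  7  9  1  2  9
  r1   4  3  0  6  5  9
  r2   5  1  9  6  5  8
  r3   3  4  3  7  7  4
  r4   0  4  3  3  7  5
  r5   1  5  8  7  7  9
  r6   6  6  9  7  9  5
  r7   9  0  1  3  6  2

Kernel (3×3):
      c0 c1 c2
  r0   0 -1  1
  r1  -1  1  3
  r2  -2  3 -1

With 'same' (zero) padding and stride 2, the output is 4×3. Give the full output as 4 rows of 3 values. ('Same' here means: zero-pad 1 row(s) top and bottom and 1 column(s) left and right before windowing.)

Output[0,0]: The receptive field on the zero-padded input at this output position is [0 0 0 / 0 3 7 / 0 4 3]. Elementwise product with the kernel and sum: 0·-1 + 0·1 + 0·-1 + 3·1 + 7·3 + 0·-2 + 4·3 + 3·-1.

33 -7 22
12 26 30
11 19 14
55 23 29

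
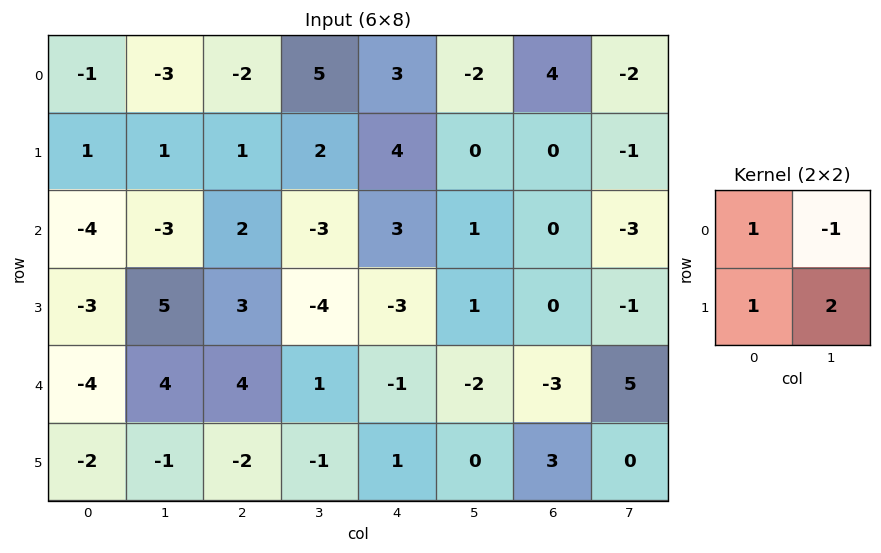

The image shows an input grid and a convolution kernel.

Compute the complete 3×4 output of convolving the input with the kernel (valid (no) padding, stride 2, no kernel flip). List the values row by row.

5 -2 9 4
6 0 1 1
-12 -1 2 -5

Output[0,0]: The receptive field on the input at this output position is [-1 -3 / 1 1]. Elementwise product with the kernel and sum: -1·1 + -3·-1 + 1·1 + 1·2.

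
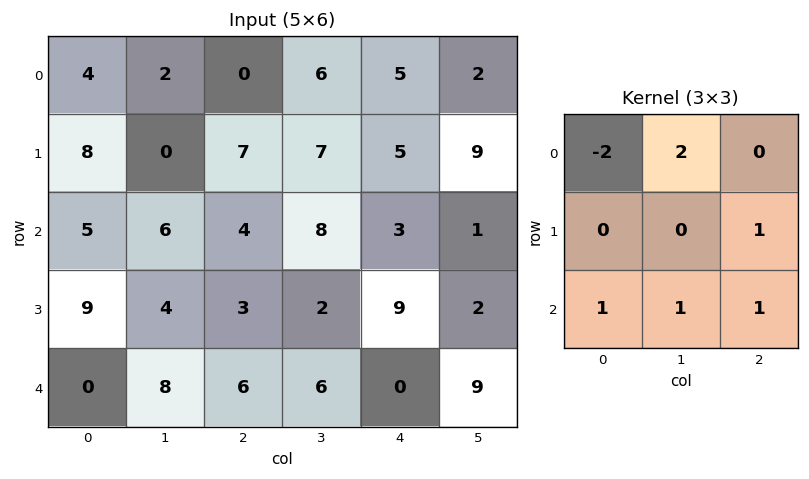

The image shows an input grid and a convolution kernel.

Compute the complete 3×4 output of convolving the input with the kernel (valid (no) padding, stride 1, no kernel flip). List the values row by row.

18 21 32 19
4 31 17 10
19 18 29 7

Output[0,0]: The receptive field on the input at this output position is [4 2 0 / 8 0 7 / 5 6 4]. Elementwise product with the kernel and sum: 4·-2 + 2·2 + 7·1 + 5·1 + 6·1 + 4·1.
Output[0,1]: The receptive field on the input at this output position is [2 0 6 / 0 7 7 / 6 4 8]. Elementwise product with the kernel and sum: 2·-2 + 0·2 + 7·1 + 6·1 + 4·1 + 8·1.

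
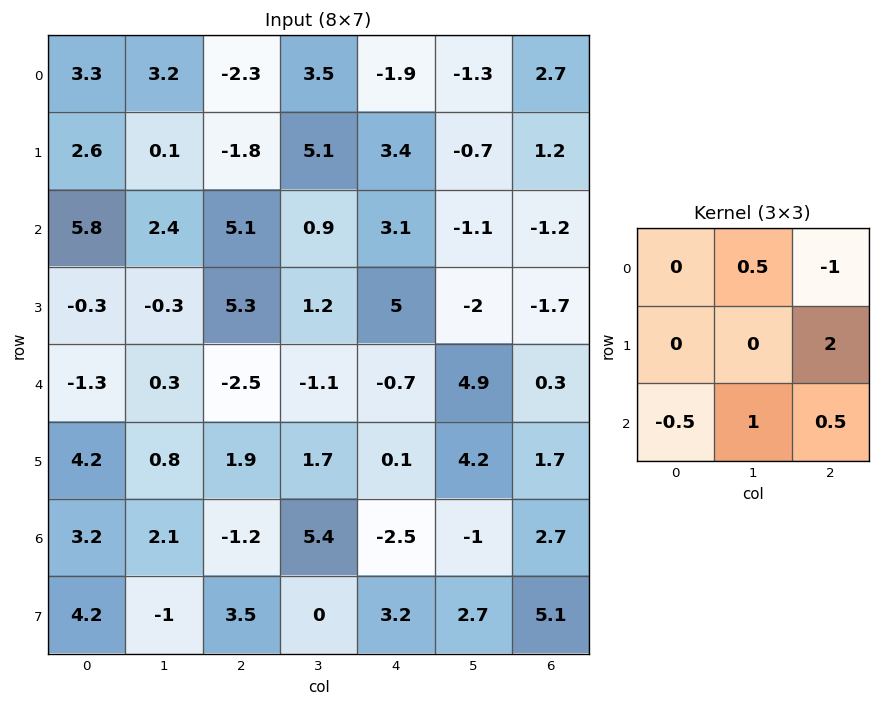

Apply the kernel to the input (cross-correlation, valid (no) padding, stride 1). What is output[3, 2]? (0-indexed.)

The receptive field on the input at this output position is [5.3 1.2 5 / -2.5 -1.1 -0.7 / 1.9 1.7 0.1]. Elementwise product with the kernel and sum: 1.2·0.5 + 5·-1 + -0.7·2 + 1.9·-0.5 + 1.7·1 + 0.1·0.5.

-5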